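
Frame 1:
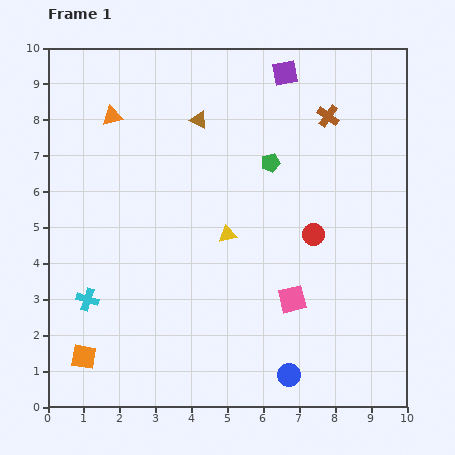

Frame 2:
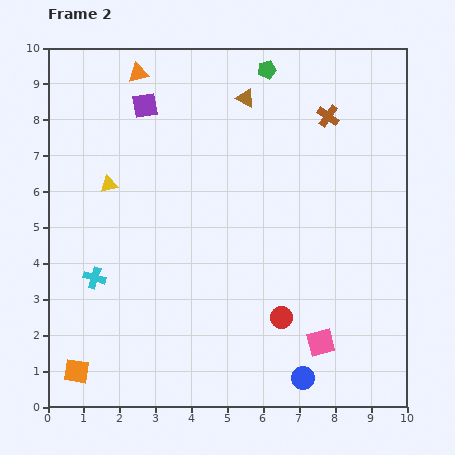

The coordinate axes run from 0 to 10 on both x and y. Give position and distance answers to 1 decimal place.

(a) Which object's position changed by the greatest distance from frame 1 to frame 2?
the purple square

(moved 4.0; next 3.6)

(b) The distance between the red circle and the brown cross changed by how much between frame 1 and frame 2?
+2.4

Distance in frame 1: 3.3. Distance in frame 2: 5.7.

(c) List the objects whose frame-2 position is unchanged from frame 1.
the brown cross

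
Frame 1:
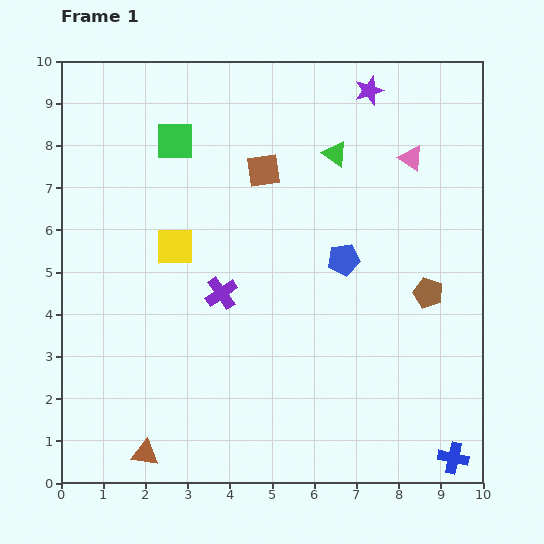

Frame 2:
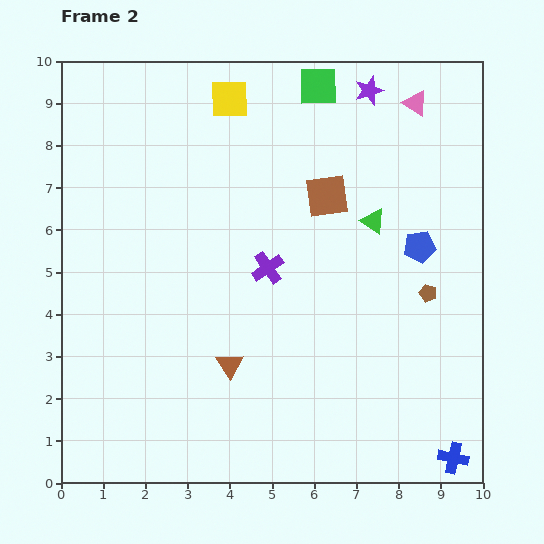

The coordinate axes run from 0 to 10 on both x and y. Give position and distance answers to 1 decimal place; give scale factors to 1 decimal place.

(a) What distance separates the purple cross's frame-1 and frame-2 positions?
1.3

The purple cross moved from (3.8, 4.5) to (4.9, 5.1), a distance of √(1.1² + 0.6²) ≈ 1.3.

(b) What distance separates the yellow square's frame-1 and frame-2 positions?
3.7

The yellow square moved from (2.7, 5.6) to (4.0, 9.1), a distance of √(1.3² + 3.5²) ≈ 3.7.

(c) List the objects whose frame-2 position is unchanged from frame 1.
the brown pentagon, the blue cross, the purple star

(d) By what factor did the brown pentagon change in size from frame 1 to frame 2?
0.6×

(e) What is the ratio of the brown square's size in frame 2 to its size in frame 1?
1.3×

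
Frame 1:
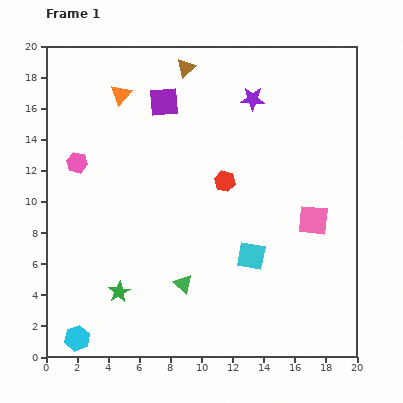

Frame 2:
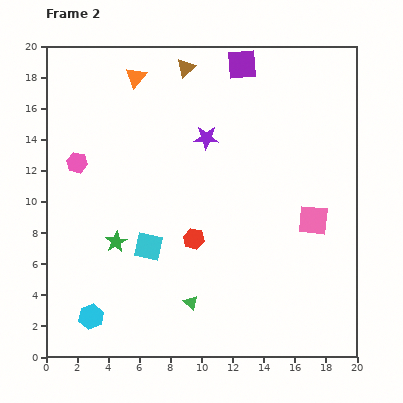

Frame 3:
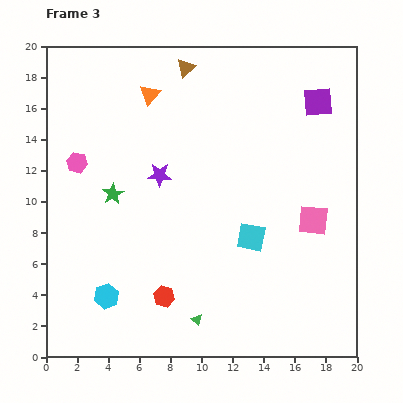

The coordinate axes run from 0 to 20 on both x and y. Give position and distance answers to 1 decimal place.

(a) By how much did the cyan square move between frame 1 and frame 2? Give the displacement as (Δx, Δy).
(-6.6, 0.6)

The cyan square was at (13.2, 6.5) in frame 1 and (6.6, 7.1) in frame 2.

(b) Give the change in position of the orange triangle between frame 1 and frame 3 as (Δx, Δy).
(1.9, 0.0)

The orange triangle was at (4.8, 16.9) in frame 1 and (6.7, 16.9) in frame 3.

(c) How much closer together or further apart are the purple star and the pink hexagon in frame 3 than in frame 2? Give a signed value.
-3.1

Distance in frame 2: 8.5. Distance in frame 3: 5.4.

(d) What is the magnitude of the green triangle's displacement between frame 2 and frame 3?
1.2

The green triangle moved from (9.3, 3.5) to (9.7, 2.4), a distance of √(0.4² + 1.1²) ≈ 1.2.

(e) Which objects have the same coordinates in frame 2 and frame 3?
the pink hexagon, the pink square, the brown triangle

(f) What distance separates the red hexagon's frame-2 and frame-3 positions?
4.2

The red hexagon moved from (9.5, 7.6) to (7.6, 3.9), a distance of √(1.9² + 3.7²) ≈ 4.2.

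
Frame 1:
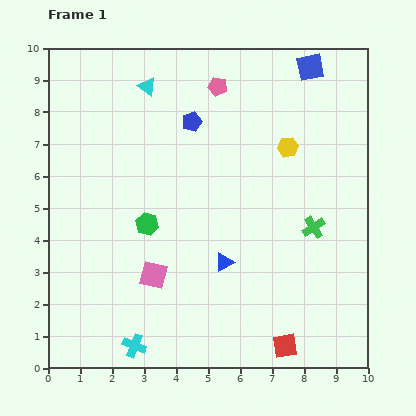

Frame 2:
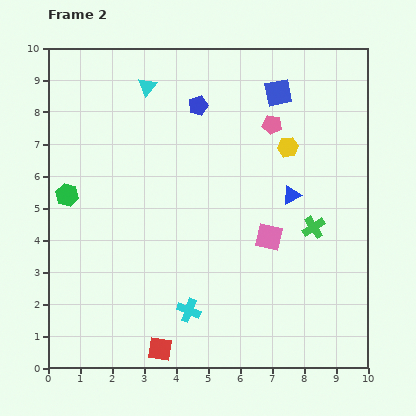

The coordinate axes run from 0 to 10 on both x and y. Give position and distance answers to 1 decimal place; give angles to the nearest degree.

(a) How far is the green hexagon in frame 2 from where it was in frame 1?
2.7

The green hexagon moved from (3.1, 4.5) to (0.6, 5.4), a distance of √(2.5² + 0.9²) ≈ 2.7.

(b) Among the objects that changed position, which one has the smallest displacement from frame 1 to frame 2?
the blue pentagon

(moved 0.5)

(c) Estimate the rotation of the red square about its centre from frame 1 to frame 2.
17° clockwise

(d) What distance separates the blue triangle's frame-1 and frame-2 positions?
3.0

The blue triangle moved from (5.5, 3.3) to (7.6, 5.4), a distance of √(2.1² + 2.1²) ≈ 3.0.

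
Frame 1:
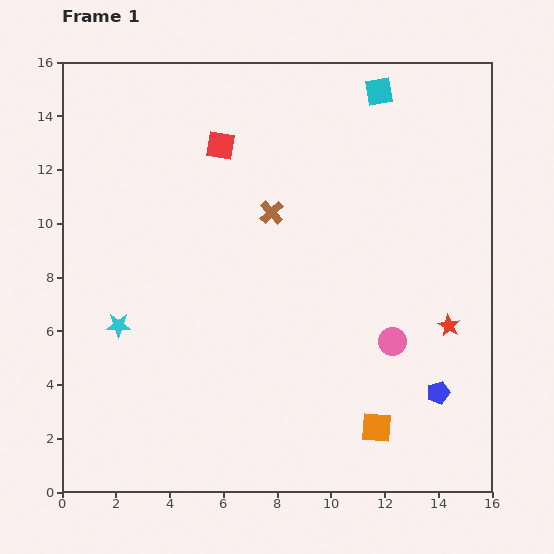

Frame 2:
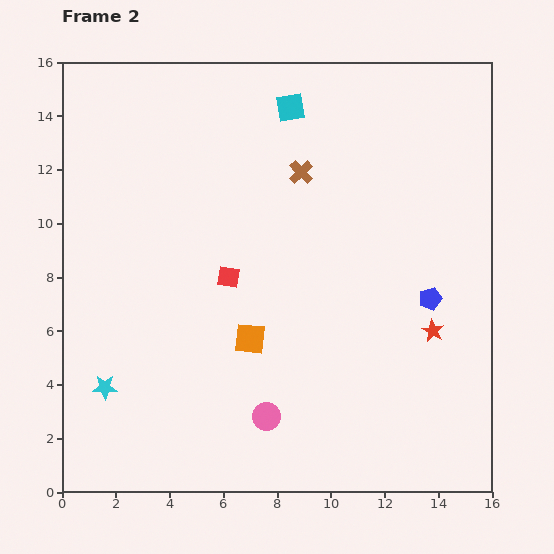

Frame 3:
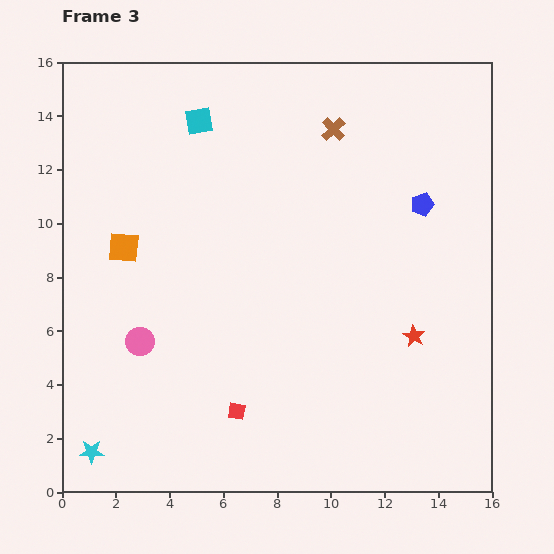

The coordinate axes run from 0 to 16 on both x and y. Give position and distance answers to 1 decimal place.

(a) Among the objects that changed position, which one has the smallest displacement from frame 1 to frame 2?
the red star

(moved 0.6)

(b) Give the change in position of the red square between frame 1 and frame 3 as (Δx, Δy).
(0.6, -9.9)

The red square was at (5.9, 12.9) in frame 1 and (6.5, 3.0) in frame 3.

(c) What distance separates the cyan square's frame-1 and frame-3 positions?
6.8

The cyan square moved from (11.8, 14.9) to (5.1, 13.8), a distance of √(6.7² + 1.1²) ≈ 6.8.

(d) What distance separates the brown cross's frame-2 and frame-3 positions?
2.0

The brown cross moved from (8.9, 11.9) to (10.1, 13.5), a distance of √(1.2² + 1.6²) ≈ 2.0.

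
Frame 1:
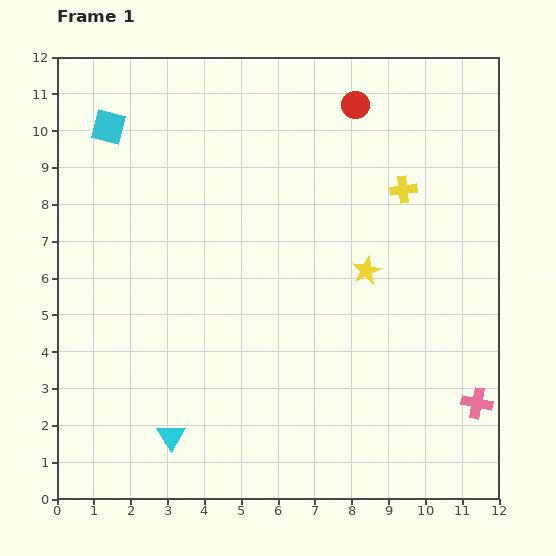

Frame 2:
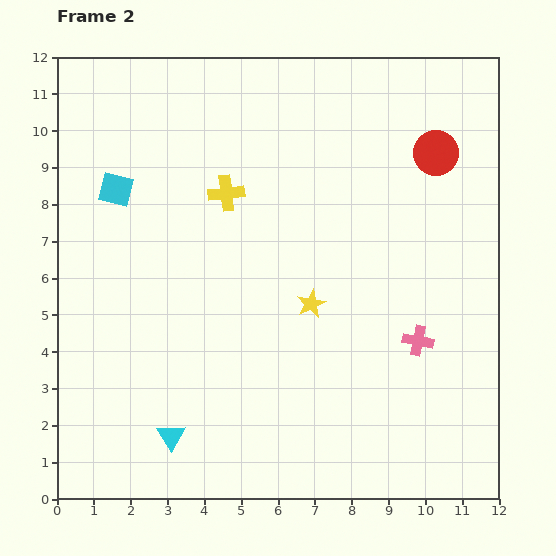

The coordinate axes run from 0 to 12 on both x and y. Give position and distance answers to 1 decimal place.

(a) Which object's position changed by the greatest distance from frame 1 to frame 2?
the yellow cross

(moved 4.8; next 2.6)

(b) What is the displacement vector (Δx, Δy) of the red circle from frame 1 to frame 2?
(2.2, -1.3)

The red circle was at (8.1, 10.7) in frame 1 and (10.3, 9.4) in frame 2.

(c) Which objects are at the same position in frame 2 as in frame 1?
the cyan triangle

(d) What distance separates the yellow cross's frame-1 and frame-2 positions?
4.8

The yellow cross moved from (9.4, 8.4) to (4.6, 8.3), a distance of √(4.8² + 0.1²) ≈ 4.8.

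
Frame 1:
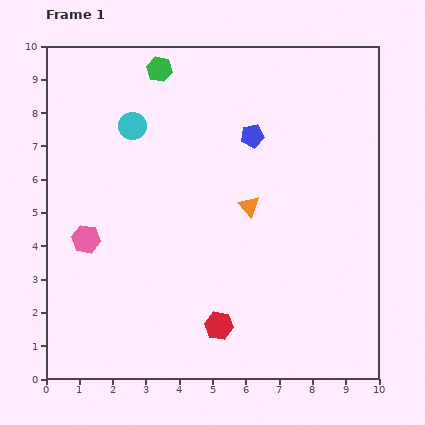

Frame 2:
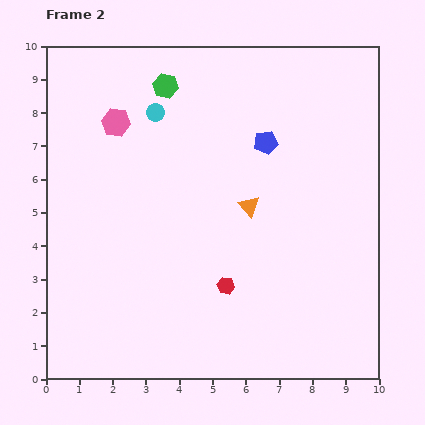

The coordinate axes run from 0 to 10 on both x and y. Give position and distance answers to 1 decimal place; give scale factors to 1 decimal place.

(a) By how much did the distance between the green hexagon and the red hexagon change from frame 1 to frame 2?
-1.6

Distance in frame 1: 7.9. Distance in frame 2: 6.3.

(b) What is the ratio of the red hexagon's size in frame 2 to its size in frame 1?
0.6×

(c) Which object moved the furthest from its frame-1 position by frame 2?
the pink hexagon

(moved 3.6; next 1.2)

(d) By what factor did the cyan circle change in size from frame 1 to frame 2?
0.7×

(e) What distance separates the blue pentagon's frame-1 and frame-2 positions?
0.4

The blue pentagon moved from (6.2, 7.3) to (6.6, 7.1), a distance of √(0.4² + 0.2²) ≈ 0.4.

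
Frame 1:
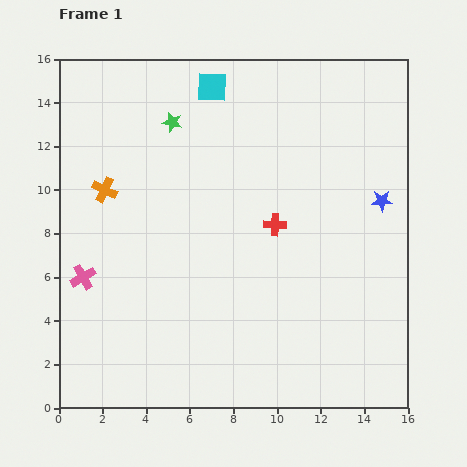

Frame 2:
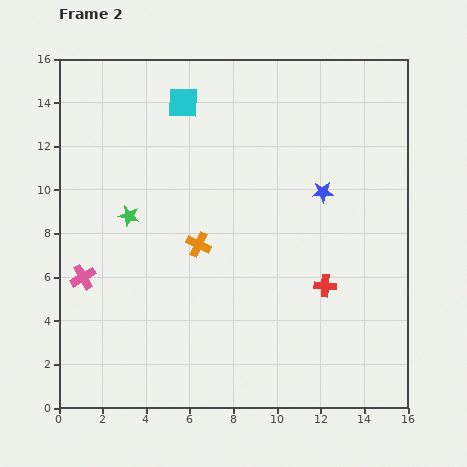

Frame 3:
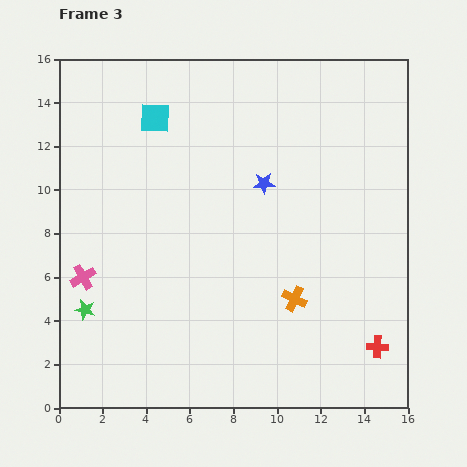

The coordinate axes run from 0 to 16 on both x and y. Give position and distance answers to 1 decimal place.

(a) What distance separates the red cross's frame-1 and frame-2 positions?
3.6

The red cross moved from (9.9, 8.4) to (12.2, 5.6), a distance of √(2.3² + 2.8²) ≈ 3.6.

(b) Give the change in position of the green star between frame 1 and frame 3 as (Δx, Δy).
(-4.0, -8.6)

The green star was at (5.2, 13.1) in frame 1 and (1.2, 4.5) in frame 3.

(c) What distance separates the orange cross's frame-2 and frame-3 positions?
5.1

The orange cross moved from (6.4, 7.5) to (10.8, 5.0), a distance of √(4.4² + 2.5²) ≈ 5.1.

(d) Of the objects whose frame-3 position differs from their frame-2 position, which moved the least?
the cyan square

(moved 1.5)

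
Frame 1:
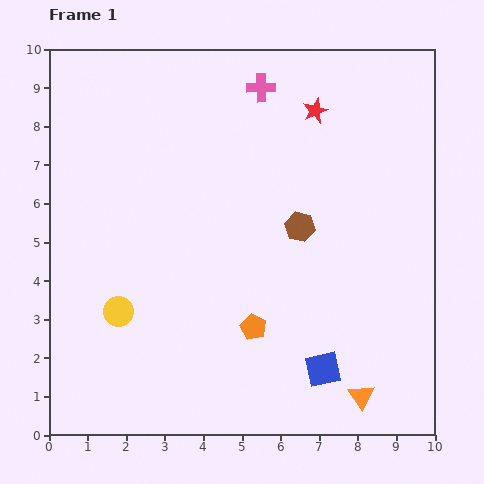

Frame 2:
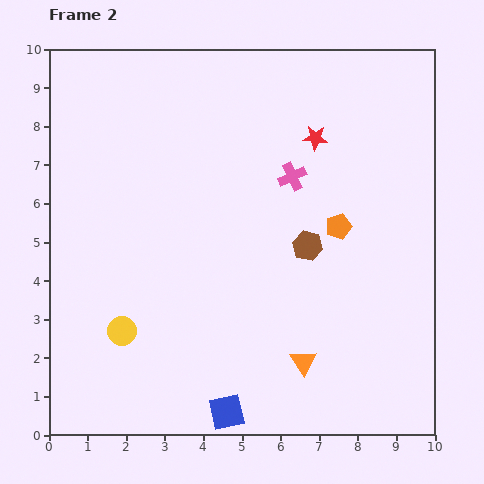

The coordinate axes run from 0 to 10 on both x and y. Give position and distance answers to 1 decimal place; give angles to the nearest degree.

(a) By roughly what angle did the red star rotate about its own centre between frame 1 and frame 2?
26° clockwise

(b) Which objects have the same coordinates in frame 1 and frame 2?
none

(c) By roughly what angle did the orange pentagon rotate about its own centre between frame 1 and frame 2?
28° clockwise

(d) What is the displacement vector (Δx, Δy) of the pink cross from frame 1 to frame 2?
(0.8, -2.3)

The pink cross was at (5.5, 9.0) in frame 1 and (6.3, 6.7) in frame 2.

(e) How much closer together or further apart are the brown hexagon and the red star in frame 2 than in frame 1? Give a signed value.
-0.2

Distance in frame 1: 3.0. Distance in frame 2: 2.8.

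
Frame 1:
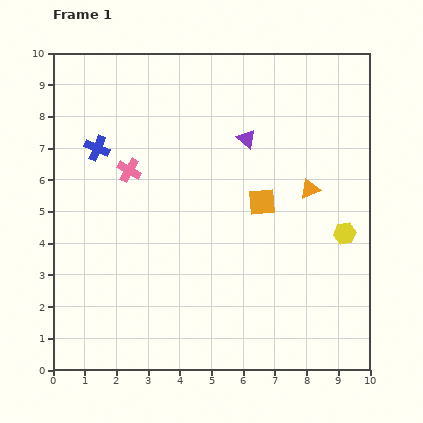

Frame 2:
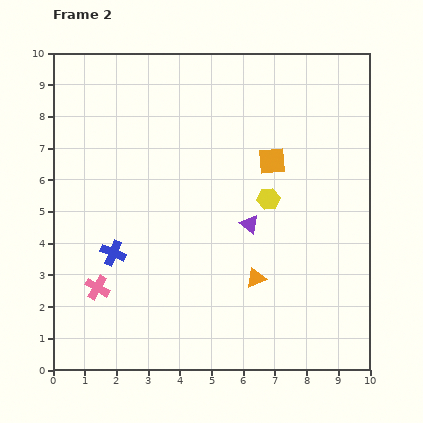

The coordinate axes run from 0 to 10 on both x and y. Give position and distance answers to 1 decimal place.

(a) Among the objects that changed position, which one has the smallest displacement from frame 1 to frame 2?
the orange square

(moved 1.3)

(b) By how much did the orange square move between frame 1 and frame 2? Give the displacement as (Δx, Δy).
(0.3, 1.3)

The orange square was at (6.6, 5.3) in frame 1 and (6.9, 6.6) in frame 2.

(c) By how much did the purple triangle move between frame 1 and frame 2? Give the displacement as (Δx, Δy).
(0.1, -2.7)

The purple triangle was at (6.1, 7.3) in frame 1 and (6.2, 4.6) in frame 2.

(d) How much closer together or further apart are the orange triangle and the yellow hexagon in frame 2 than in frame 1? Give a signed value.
+0.7

Distance in frame 1: 1.8. Distance in frame 2: 2.5.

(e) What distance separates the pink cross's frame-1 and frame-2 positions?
3.8

The pink cross moved from (2.4, 6.3) to (1.4, 2.6), a distance of √(1.0² + 3.7²) ≈ 3.8.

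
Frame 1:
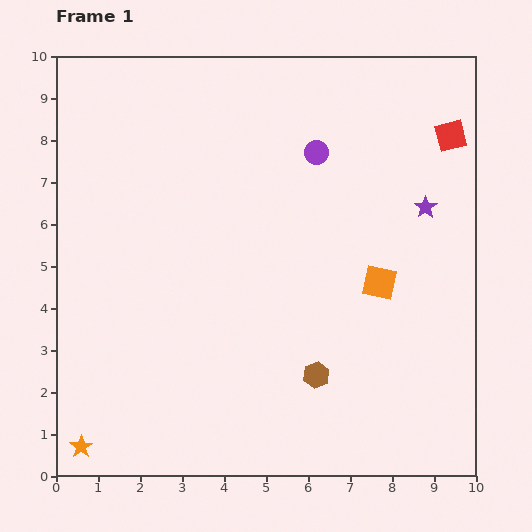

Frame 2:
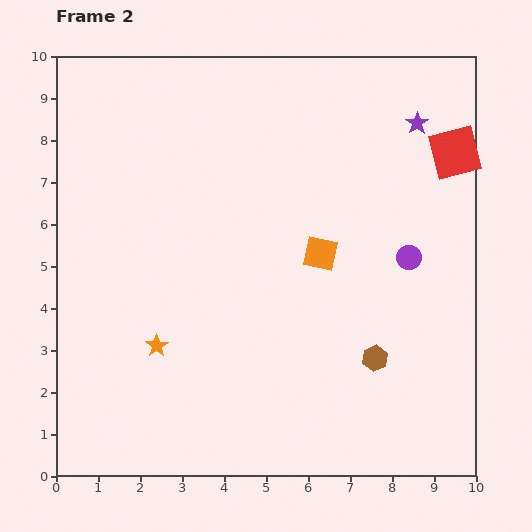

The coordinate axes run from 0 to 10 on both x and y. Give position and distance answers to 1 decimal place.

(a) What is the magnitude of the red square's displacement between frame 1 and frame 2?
0.4

The red square moved from (9.4, 8.1) to (9.5, 7.7), a distance of √(0.1² + 0.4²) ≈ 0.4.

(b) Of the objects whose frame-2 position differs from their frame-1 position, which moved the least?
the red square

(moved 0.4)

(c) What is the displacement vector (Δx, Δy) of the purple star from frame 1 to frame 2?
(-0.2, 2.0)

The purple star was at (8.8, 6.4) in frame 1 and (8.6, 8.4) in frame 2.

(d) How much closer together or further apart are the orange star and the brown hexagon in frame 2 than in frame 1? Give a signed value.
-0.7

Distance in frame 1: 5.9. Distance in frame 2: 5.2.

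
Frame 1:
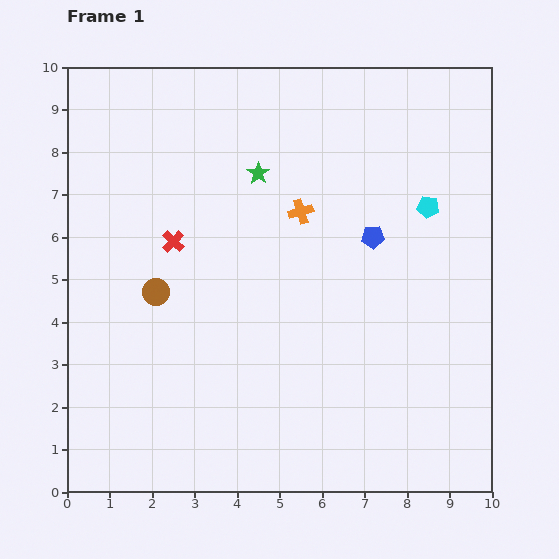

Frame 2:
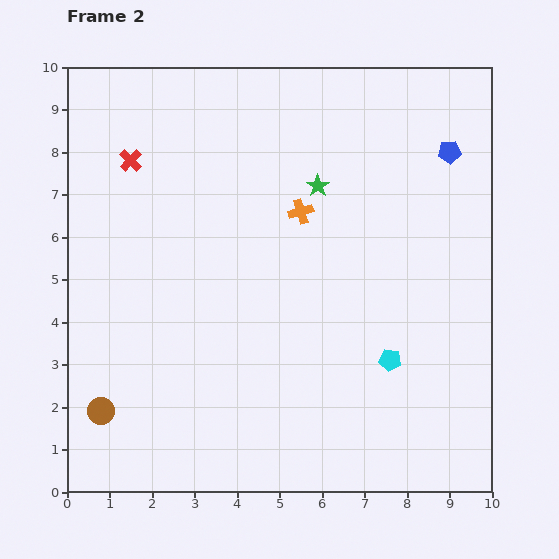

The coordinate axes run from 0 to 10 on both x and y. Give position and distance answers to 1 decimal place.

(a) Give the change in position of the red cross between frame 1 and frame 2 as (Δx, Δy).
(-1.0, 1.9)

The red cross was at (2.5, 5.9) in frame 1 and (1.5, 7.8) in frame 2.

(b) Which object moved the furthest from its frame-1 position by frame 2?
the cyan pentagon

(moved 3.7; next 3.1)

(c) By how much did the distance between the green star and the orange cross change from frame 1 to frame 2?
-0.6

Distance in frame 1: 1.3. Distance in frame 2: 0.7.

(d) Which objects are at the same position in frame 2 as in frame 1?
the orange cross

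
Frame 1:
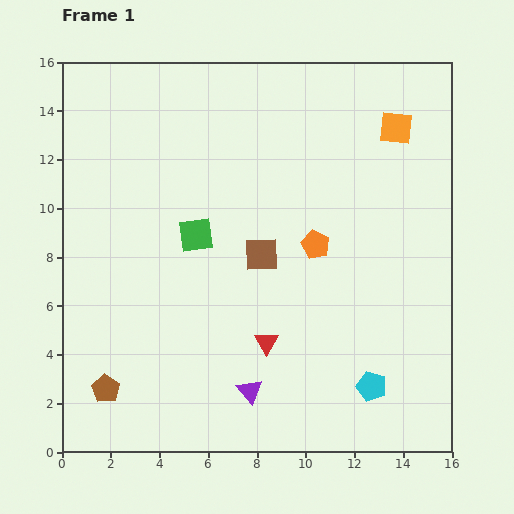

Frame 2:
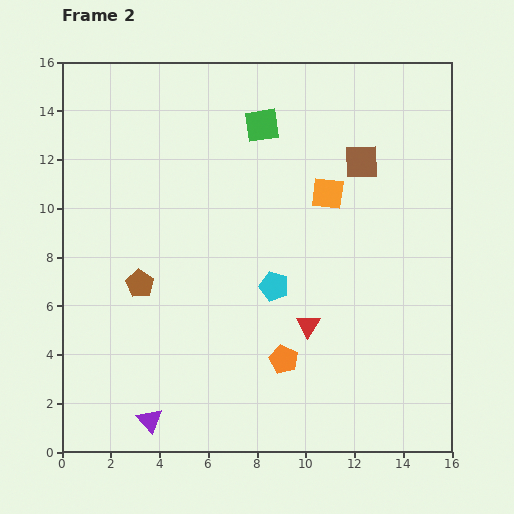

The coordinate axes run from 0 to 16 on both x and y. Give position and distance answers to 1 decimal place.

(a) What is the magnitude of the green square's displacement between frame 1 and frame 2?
5.2

The green square moved from (5.5, 8.9) to (8.2, 13.4), a distance of √(2.7² + 4.5²) ≈ 5.2.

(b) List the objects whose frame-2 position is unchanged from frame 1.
none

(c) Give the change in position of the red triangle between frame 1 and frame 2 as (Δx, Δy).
(1.7, 0.7)

The red triangle was at (8.4, 4.5) in frame 1 and (10.1, 5.2) in frame 2.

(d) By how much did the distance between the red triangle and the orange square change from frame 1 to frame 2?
-4.8

Distance in frame 1: 10.3. Distance in frame 2: 5.5.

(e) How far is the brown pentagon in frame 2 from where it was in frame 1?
4.5

The brown pentagon moved from (1.8, 2.6) to (3.2, 6.9), a distance of √(1.4² + 4.3²) ≈ 4.5.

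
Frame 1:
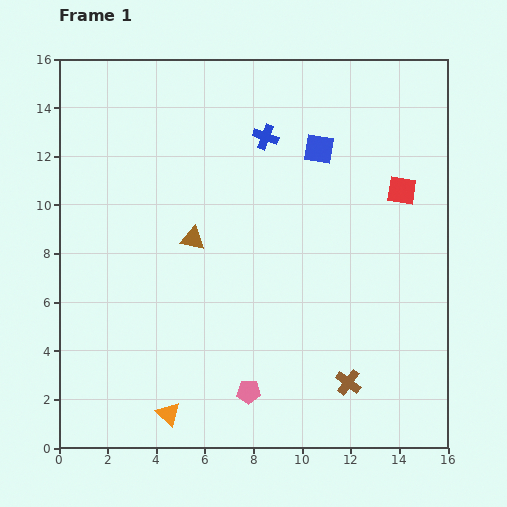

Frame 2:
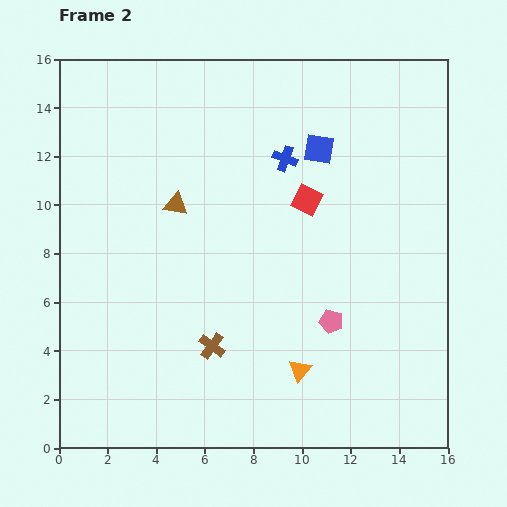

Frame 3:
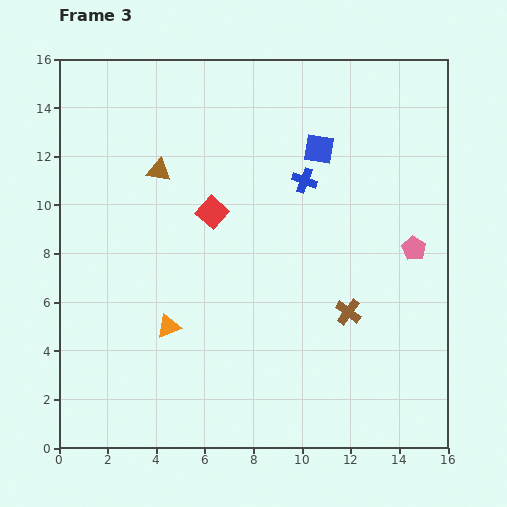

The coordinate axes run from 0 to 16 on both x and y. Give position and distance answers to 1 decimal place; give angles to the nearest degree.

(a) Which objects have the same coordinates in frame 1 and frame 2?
the blue square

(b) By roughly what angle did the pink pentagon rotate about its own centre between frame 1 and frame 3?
31° clockwise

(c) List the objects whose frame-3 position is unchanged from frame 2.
the blue square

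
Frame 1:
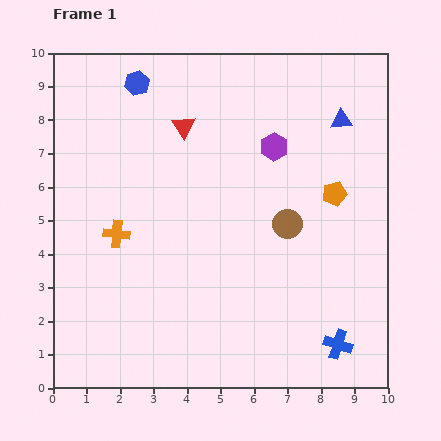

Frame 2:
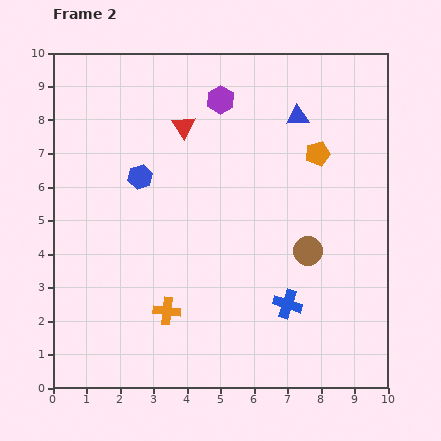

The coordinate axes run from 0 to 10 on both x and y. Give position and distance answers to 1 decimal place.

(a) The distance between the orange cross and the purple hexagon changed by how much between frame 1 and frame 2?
+1.1

Distance in frame 1: 5.4. Distance in frame 2: 6.5.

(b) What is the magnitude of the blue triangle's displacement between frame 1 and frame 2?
1.3

The blue triangle moved from (8.6, 8.0) to (7.3, 8.1), a distance of √(1.3² + 0.1²) ≈ 1.3.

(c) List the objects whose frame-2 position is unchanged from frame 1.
the red triangle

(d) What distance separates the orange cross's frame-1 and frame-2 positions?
2.7

The orange cross moved from (1.9, 4.6) to (3.4, 2.3), a distance of √(1.5² + 2.3²) ≈ 2.7.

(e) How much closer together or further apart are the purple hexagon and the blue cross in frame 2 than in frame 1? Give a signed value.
+0.2

Distance in frame 1: 6.2. Distance in frame 2: 6.4.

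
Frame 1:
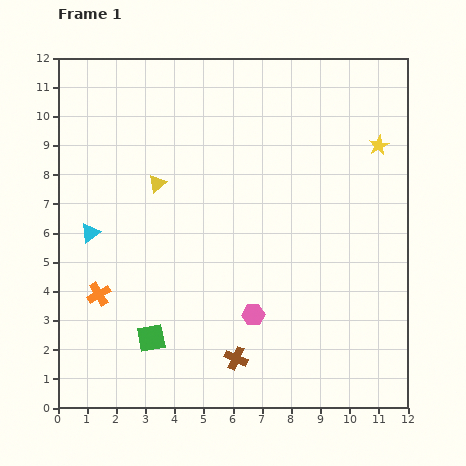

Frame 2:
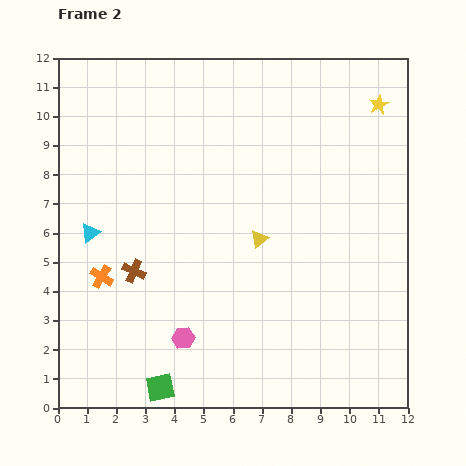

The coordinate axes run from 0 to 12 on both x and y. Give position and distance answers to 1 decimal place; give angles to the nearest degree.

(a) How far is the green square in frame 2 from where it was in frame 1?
1.7

The green square moved from (3.2, 2.4) to (3.5, 0.7), a distance of √(0.3² + 1.7²) ≈ 1.7.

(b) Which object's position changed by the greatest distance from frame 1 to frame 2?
the brown cross

(moved 4.6; next 4.0)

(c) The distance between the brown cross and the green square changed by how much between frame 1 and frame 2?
+1.1

Distance in frame 1: 3.0. Distance in frame 2: 4.1.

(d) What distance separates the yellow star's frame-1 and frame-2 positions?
1.4

The yellow star moved from (11.0, 9.0) to (11.0, 10.4), a distance of √(0.0² + 1.4²) ≈ 1.4.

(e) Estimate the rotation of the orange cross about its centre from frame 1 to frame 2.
28° counter-clockwise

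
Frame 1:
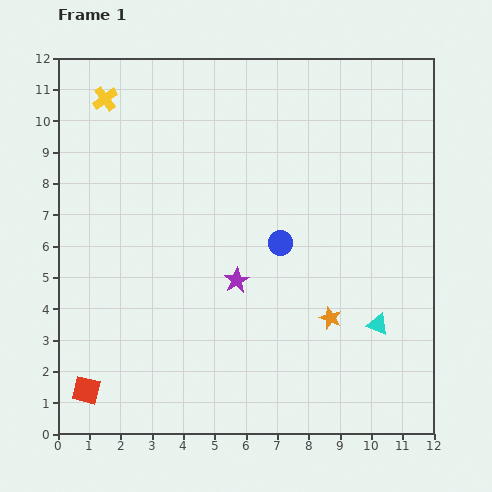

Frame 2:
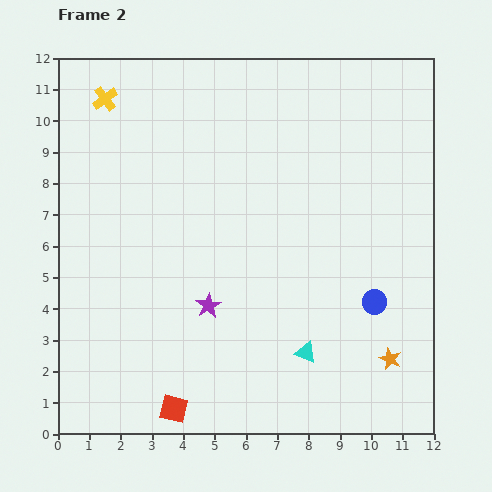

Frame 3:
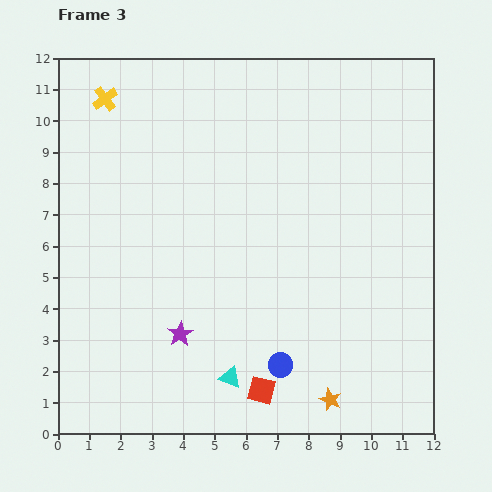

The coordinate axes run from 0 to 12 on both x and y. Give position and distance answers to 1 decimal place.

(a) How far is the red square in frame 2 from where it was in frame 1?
2.9

The red square moved from (0.9, 1.4) to (3.7, 0.8), a distance of √(2.8² + 0.6²) ≈ 2.9.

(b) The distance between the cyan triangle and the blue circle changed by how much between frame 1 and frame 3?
-2.4

Distance in frame 1: 4.0. Distance in frame 3: 1.6.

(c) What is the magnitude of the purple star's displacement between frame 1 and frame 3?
2.5

The purple star moved from (5.7, 4.9) to (3.9, 3.2), a distance of √(1.8² + 1.7²) ≈ 2.5.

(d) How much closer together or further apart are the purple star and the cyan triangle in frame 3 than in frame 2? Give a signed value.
-1.3

Distance in frame 2: 3.4. Distance in frame 3: 2.1.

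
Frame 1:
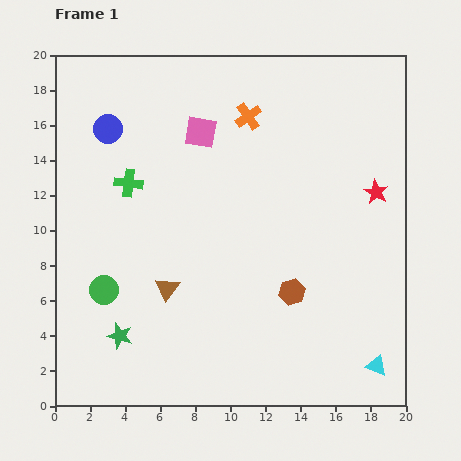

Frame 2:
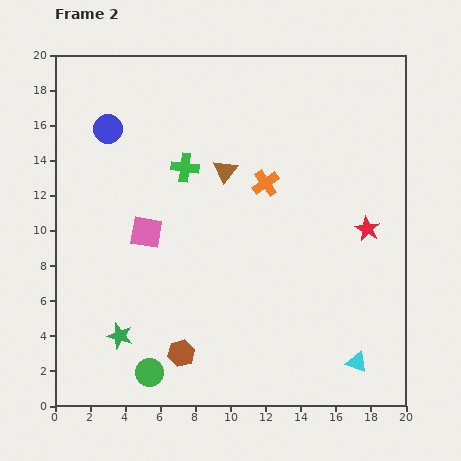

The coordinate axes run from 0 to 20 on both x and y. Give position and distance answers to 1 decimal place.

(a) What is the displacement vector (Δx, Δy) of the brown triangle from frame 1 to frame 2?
(3.3, 6.7)

The brown triangle was at (6.4, 6.7) in frame 1 and (9.7, 13.4) in frame 2.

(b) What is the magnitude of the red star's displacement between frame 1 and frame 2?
2.2

The red star moved from (18.3, 12.2) to (17.8, 10.1), a distance of √(0.5² + 2.1²) ≈ 2.2.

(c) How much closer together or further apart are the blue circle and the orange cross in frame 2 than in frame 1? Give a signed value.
+1.5

Distance in frame 1: 8.0. Distance in frame 2: 9.5.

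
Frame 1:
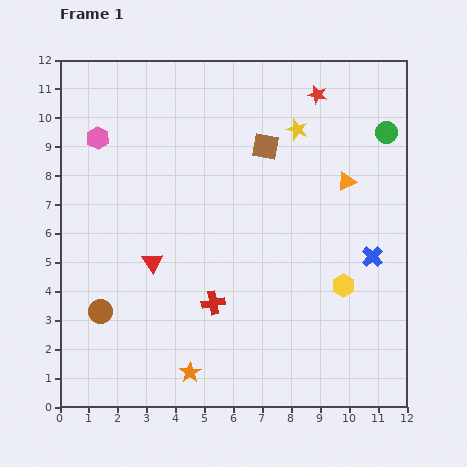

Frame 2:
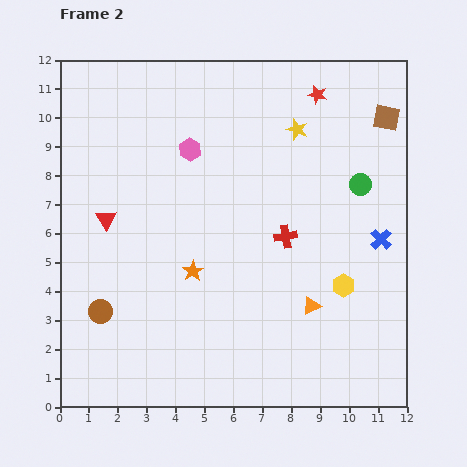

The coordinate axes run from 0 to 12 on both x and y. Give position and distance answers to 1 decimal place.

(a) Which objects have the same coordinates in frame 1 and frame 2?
the red star, the yellow hexagon, the brown circle, the yellow star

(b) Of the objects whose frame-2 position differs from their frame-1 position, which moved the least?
the blue cross

(moved 0.7)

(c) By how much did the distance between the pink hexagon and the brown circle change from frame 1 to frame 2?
+0.4

Distance in frame 1: 6.0. Distance in frame 2: 6.4.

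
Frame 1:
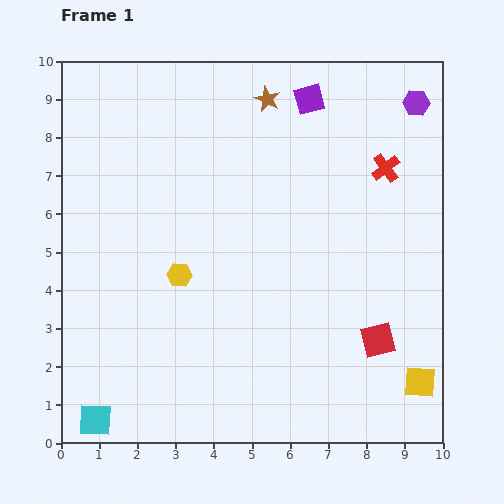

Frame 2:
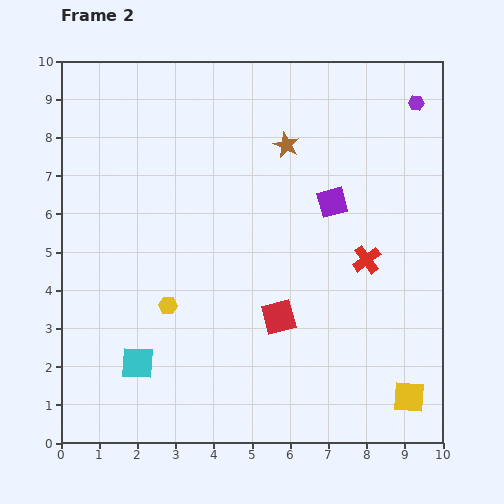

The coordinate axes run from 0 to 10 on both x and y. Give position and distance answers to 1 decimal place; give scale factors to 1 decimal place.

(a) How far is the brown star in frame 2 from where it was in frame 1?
1.3

The brown star moved from (5.4, 9.0) to (5.9, 7.8), a distance of √(0.5² + 1.2²) ≈ 1.3.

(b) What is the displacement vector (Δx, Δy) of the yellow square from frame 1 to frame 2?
(-0.3, -0.4)

The yellow square was at (9.4, 1.6) in frame 1 and (9.1, 1.2) in frame 2.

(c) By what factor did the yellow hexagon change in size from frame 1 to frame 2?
0.7×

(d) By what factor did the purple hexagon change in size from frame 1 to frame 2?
0.6×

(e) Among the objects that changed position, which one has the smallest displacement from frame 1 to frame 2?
the yellow square

(moved 0.5)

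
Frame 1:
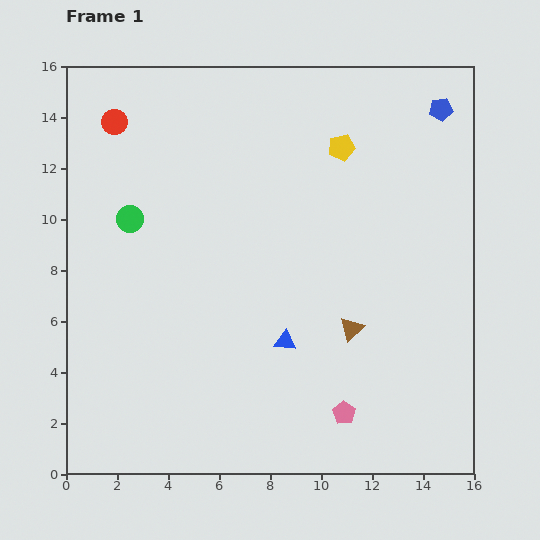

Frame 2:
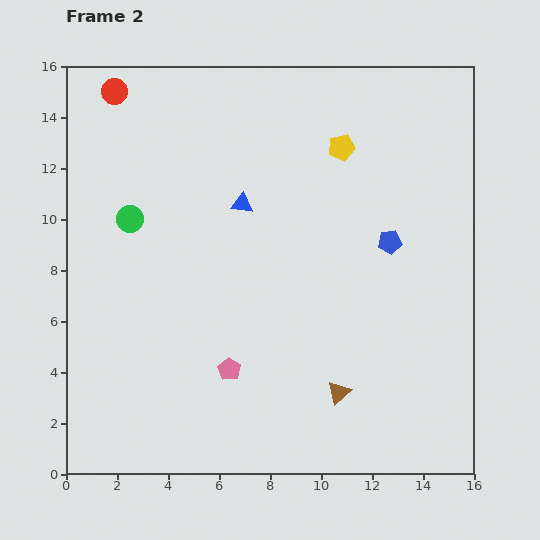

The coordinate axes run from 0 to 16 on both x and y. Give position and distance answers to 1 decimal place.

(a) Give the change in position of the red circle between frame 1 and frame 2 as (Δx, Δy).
(0.0, 1.2)

The red circle was at (1.9, 13.8) in frame 1 and (1.9, 15.0) in frame 2.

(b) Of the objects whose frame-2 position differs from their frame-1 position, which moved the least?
the red circle

(moved 1.2)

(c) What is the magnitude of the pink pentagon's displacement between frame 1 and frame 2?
4.8

The pink pentagon moved from (10.9, 2.4) to (6.4, 4.1), a distance of √(4.5² + 1.7²) ≈ 4.8.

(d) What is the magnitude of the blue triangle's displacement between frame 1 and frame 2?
5.7

The blue triangle moved from (8.6, 5.2) to (6.9, 10.6), a distance of √(1.7² + 5.4²) ≈ 5.7.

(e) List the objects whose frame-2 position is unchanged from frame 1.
the yellow pentagon, the green circle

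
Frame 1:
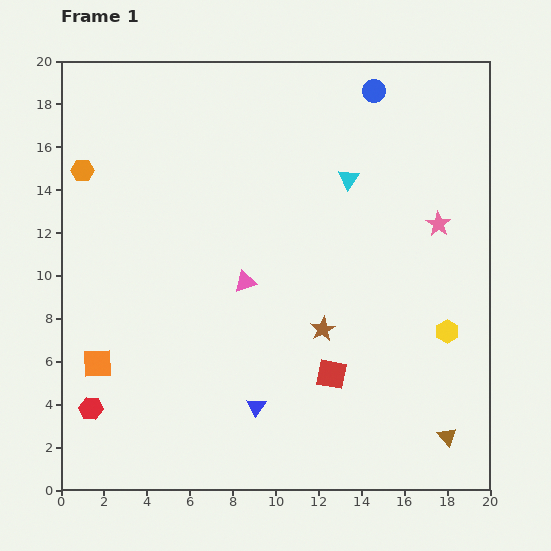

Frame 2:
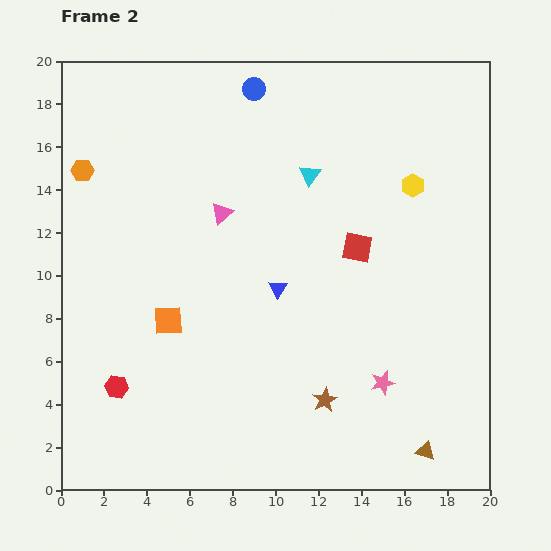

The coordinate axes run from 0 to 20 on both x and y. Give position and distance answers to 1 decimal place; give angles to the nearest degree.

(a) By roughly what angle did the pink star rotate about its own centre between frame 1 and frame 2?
27° clockwise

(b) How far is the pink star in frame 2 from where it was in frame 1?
7.8

The pink star moved from (17.6, 12.4) to (15.0, 5.0), a distance of √(2.6² + 7.4²) ≈ 7.8.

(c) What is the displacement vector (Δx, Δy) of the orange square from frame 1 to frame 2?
(3.3, 2.0)

The orange square was at (1.7, 5.9) in frame 1 and (5.0, 7.9) in frame 2.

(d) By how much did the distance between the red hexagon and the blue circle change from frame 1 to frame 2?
-4.5

Distance in frame 1: 19.8. Distance in frame 2: 15.3.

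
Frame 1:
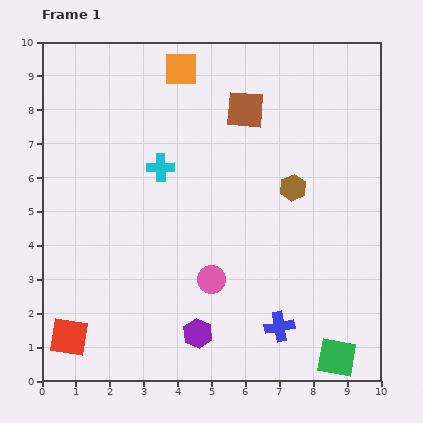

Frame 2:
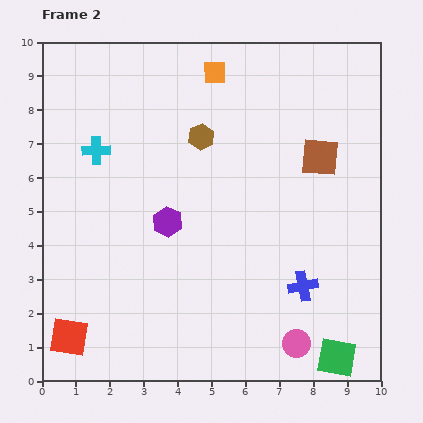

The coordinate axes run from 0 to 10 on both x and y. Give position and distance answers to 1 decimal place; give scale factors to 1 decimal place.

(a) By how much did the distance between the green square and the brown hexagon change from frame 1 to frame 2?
+2.4

Distance in frame 1: 5.2. Distance in frame 2: 7.6.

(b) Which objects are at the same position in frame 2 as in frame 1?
the red square, the green square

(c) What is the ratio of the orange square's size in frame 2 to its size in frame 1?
0.7×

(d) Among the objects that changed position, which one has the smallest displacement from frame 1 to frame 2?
the orange square

(moved 1.0)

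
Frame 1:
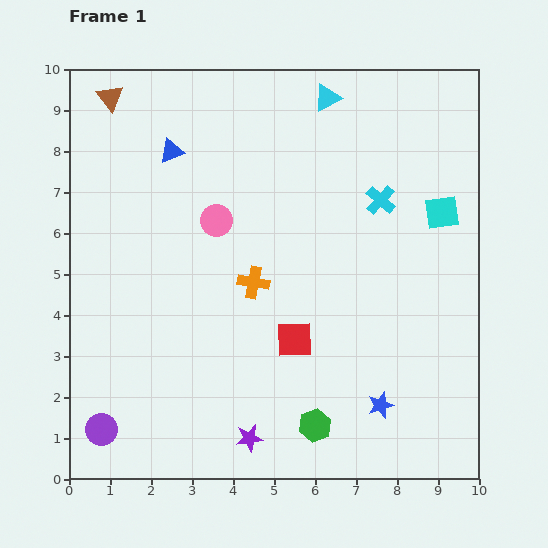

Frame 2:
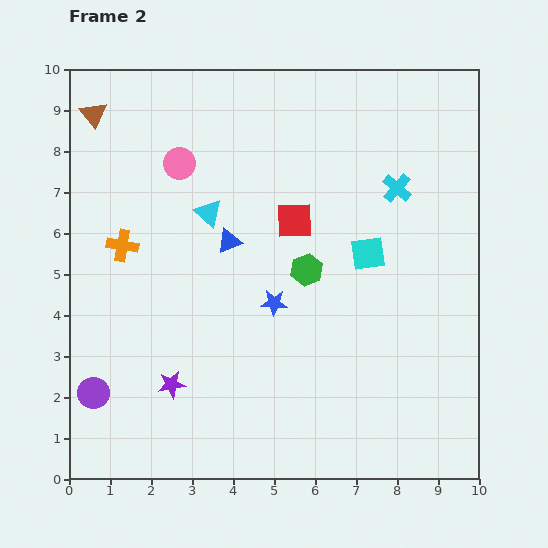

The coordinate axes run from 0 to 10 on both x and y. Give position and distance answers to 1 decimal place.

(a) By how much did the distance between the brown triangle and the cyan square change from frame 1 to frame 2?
-1.1

Distance in frame 1: 8.6. Distance in frame 2: 7.5.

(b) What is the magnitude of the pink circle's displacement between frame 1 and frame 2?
1.7

The pink circle moved from (3.6, 6.3) to (2.7, 7.7), a distance of √(0.9² + 1.4²) ≈ 1.7.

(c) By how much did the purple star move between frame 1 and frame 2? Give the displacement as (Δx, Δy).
(-1.9, 1.3)

The purple star was at (4.4, 1.0) in frame 1 and (2.5, 2.3) in frame 2.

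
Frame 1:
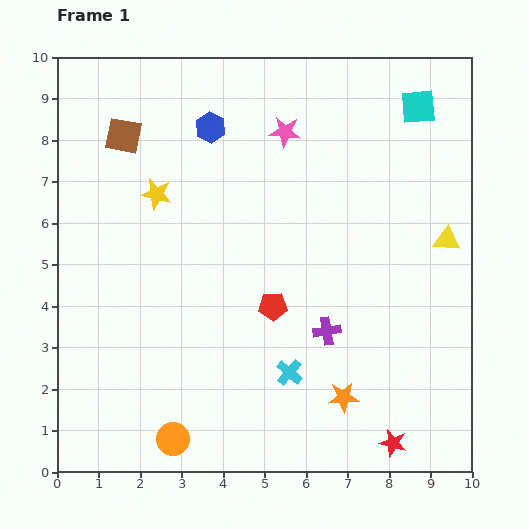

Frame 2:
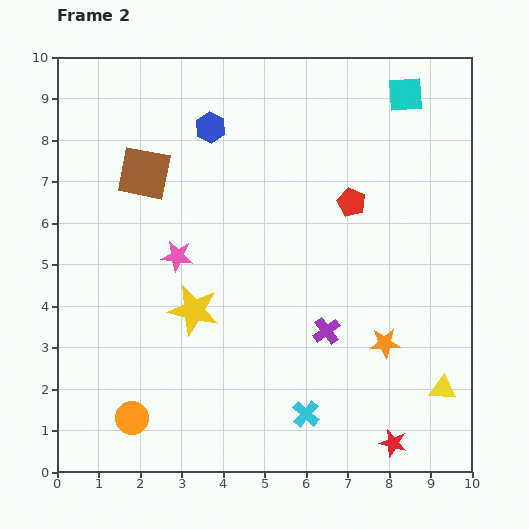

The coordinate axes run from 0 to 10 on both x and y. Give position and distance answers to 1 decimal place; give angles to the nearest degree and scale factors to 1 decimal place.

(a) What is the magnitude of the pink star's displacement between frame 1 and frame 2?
4.0

The pink star moved from (5.5, 8.2) to (2.9, 5.2), a distance of √(2.6² + 3.0²) ≈ 4.0.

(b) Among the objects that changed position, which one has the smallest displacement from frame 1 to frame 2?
the cyan square

(moved 0.4)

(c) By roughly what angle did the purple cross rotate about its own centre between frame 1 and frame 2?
28° counter-clockwise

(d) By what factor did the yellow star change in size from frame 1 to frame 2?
1.6×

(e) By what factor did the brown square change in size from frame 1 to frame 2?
1.5×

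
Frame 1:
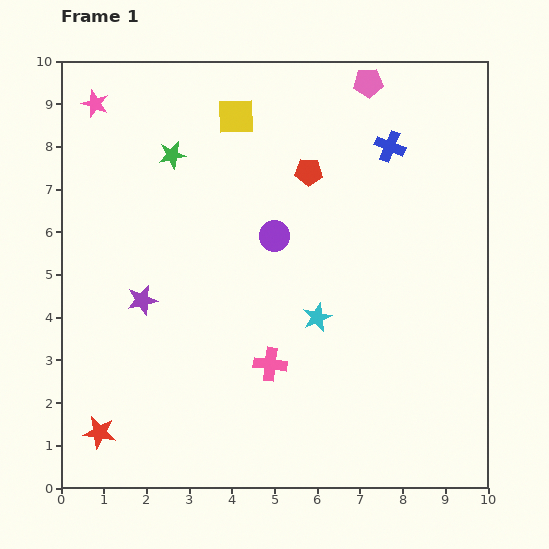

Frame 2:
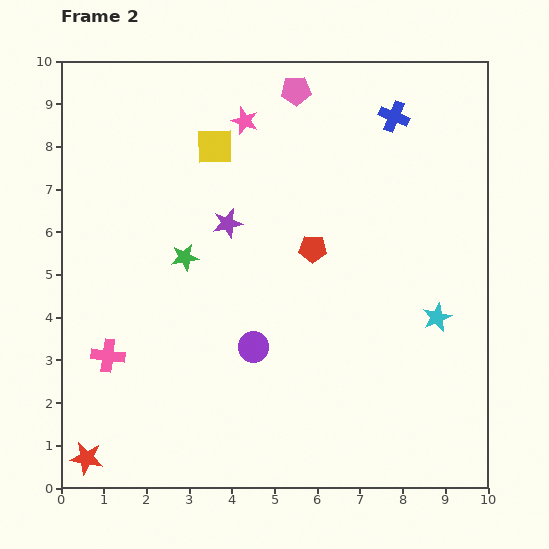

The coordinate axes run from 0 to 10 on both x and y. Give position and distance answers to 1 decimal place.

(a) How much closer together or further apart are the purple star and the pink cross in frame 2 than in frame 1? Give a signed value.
+0.8

Distance in frame 1: 3.4. Distance in frame 2: 4.2.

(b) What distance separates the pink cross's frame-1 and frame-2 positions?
3.8

The pink cross moved from (4.9, 2.9) to (1.1, 3.1), a distance of √(3.8² + 0.2²) ≈ 3.8.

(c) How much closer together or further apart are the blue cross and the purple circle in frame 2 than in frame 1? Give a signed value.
+2.9

Distance in frame 1: 3.4. Distance in frame 2: 6.3.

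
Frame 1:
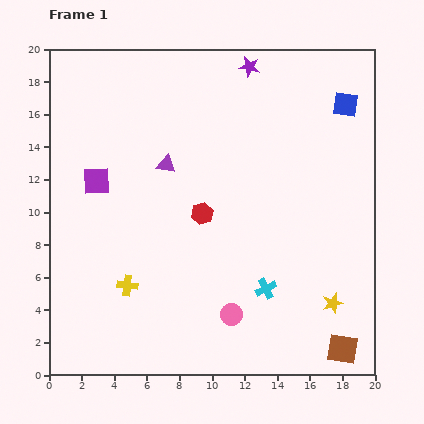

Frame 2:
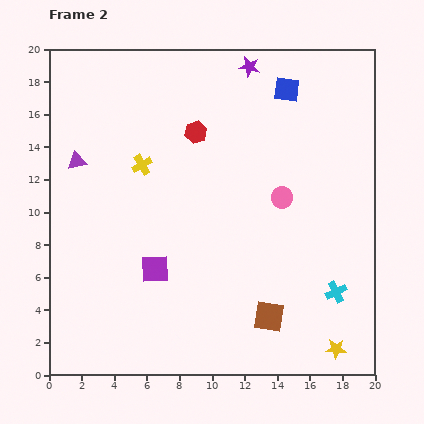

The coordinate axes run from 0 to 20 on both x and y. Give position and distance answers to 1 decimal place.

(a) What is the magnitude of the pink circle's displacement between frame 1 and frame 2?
7.8

The pink circle moved from (11.2, 3.7) to (14.3, 10.9), a distance of √(3.1² + 7.2²) ≈ 7.8.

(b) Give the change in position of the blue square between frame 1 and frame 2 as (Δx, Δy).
(-3.6, 0.9)

The blue square was at (18.2, 16.6) in frame 1 and (14.6, 17.5) in frame 2.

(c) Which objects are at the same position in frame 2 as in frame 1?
the purple star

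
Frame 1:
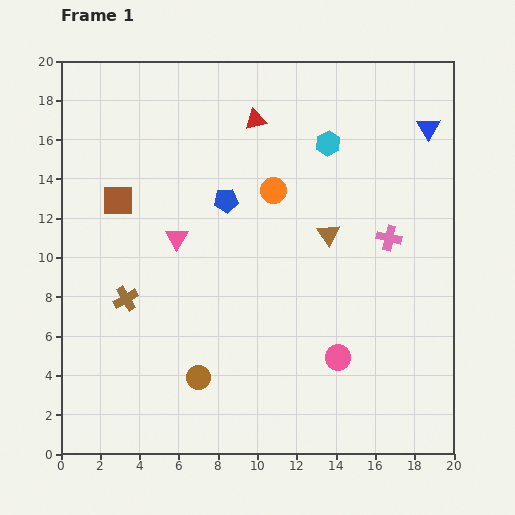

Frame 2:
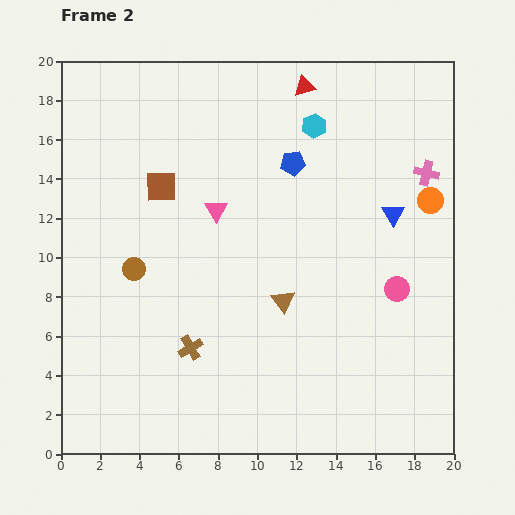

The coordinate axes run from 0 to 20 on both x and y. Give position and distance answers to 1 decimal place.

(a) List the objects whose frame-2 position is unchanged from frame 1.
none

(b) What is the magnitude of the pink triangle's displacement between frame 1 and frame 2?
2.4

The pink triangle moved from (5.9, 11.0) to (7.9, 12.4), a distance of √(2.0² + 1.4²) ≈ 2.4.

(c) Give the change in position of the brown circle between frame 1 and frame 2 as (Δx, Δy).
(-3.3, 5.5)

The brown circle was at (7.0, 3.9) in frame 1 and (3.7, 9.4) in frame 2.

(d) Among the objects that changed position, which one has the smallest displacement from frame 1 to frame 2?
the cyan hexagon

(moved 1.1)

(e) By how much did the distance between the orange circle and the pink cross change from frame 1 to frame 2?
-5.0

Distance in frame 1: 6.4. Distance in frame 2: 1.4.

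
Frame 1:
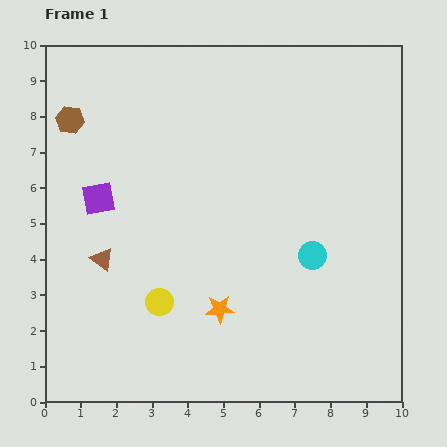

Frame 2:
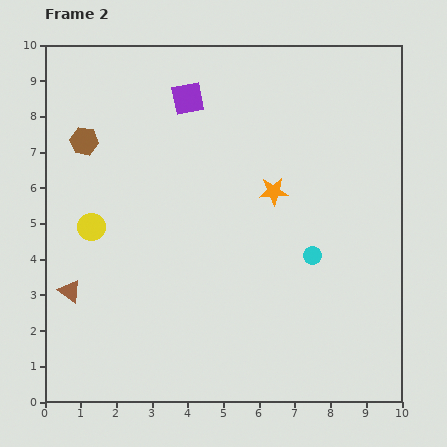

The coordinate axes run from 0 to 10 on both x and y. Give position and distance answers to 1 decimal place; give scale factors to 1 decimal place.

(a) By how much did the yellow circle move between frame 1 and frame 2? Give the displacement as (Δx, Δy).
(-1.9, 2.1)

The yellow circle was at (3.2, 2.8) in frame 1 and (1.3, 4.9) in frame 2.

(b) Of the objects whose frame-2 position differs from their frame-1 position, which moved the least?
the brown hexagon

(moved 0.7)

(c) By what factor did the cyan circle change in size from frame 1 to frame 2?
0.6×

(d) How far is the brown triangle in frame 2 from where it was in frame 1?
1.3

The brown triangle moved from (1.6, 4.0) to (0.7, 3.1), a distance of √(0.9² + 0.9²) ≈ 1.3.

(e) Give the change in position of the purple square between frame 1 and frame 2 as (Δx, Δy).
(2.5, 2.8)

The purple square was at (1.5, 5.7) in frame 1 and (4.0, 8.5) in frame 2.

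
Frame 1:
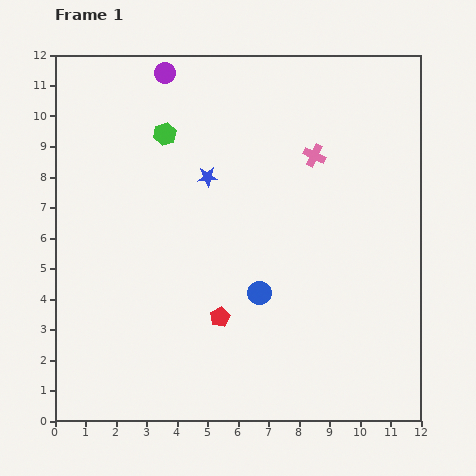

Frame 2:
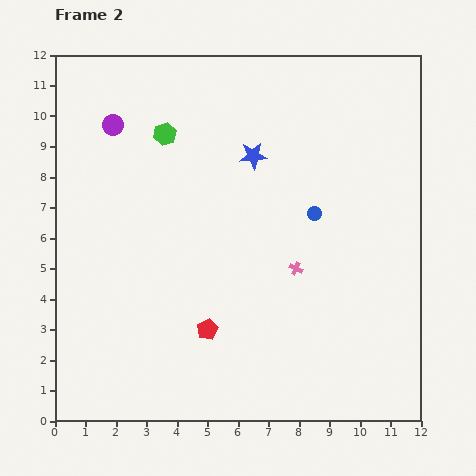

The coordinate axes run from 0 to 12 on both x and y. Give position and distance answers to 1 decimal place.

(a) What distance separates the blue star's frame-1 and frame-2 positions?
1.7

The blue star moved from (5.0, 8.0) to (6.5, 8.7), a distance of √(1.5² + 0.7²) ≈ 1.7.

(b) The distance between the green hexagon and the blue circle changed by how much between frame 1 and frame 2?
-0.6

Distance in frame 1: 6.1. Distance in frame 2: 5.5.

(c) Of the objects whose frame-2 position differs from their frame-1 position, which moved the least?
the red pentagon

(moved 0.6)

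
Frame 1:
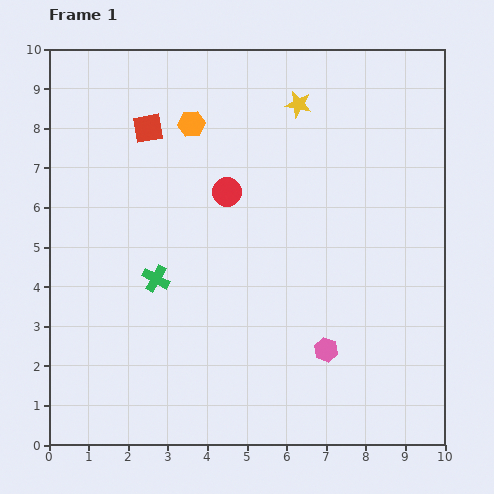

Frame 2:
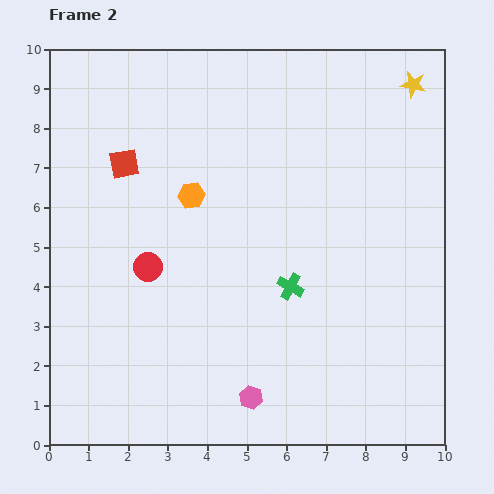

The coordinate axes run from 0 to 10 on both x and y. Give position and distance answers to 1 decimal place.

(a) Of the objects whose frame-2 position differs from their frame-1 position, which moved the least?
the red square

(moved 1.1)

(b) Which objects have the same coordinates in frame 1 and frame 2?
none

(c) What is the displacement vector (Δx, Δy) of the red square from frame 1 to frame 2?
(-0.6, -0.9)

The red square was at (2.5, 8.0) in frame 1 and (1.9, 7.1) in frame 2.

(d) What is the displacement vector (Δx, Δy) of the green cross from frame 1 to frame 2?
(3.4, -0.2)

The green cross was at (2.7, 4.2) in frame 1 and (6.1, 4.0) in frame 2.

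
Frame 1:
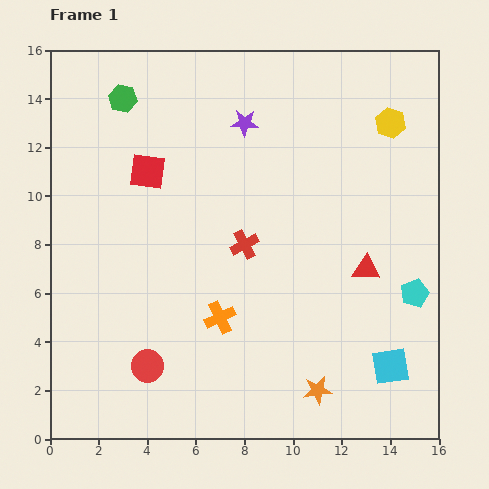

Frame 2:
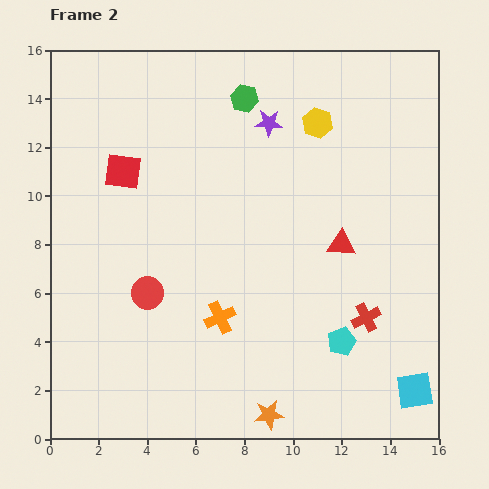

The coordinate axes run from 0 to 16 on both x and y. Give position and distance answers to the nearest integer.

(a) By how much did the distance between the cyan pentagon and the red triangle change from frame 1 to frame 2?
+2

Distance in frame 1: 2. Distance in frame 2: 4.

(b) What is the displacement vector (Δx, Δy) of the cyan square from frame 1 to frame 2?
(1, -1)

The cyan square was at (14, 3) in frame 1 and (15, 2) in frame 2.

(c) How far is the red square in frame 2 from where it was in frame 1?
1

The red square moved from (4, 11) to (3, 11), a distance of √(1² + 0²) ≈ 1.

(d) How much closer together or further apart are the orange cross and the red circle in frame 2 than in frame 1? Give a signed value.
-1

Distance in frame 1: 4. Distance in frame 2: 3.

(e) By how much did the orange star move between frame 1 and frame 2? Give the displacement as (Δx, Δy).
(-2, -1)

The orange star was at (11, 2) in frame 1 and (9, 1) in frame 2.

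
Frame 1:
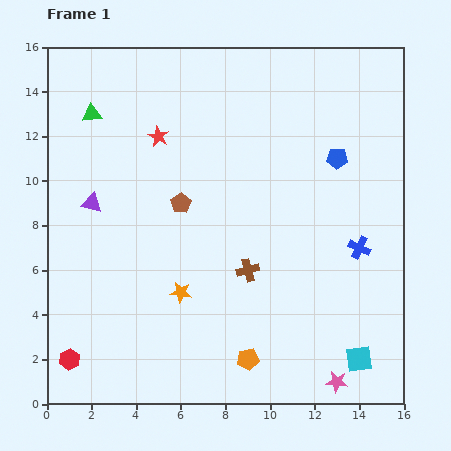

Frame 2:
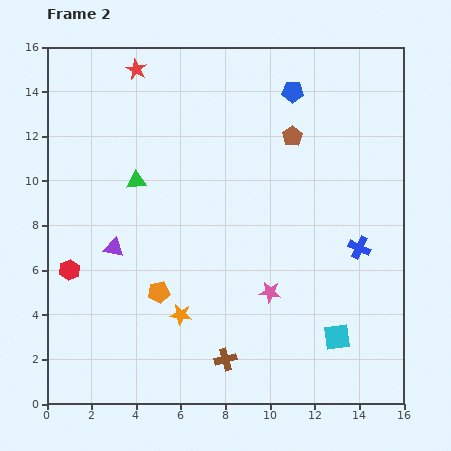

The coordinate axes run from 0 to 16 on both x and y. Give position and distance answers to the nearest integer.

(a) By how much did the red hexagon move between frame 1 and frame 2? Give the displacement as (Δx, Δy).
(0, 4)

The red hexagon was at (1, 2) in frame 1 and (1, 6) in frame 2.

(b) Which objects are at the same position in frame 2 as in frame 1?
the blue cross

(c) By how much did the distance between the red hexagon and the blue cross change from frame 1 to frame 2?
-1

Distance in frame 1: 14. Distance in frame 2: 13.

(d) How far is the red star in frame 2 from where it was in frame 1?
3

The red star moved from (5, 12) to (4, 15), a distance of √(1² + 3²) ≈ 3.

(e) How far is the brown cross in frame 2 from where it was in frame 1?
4

The brown cross moved from (9, 6) to (8, 2), a distance of √(1² + 4²) ≈ 4.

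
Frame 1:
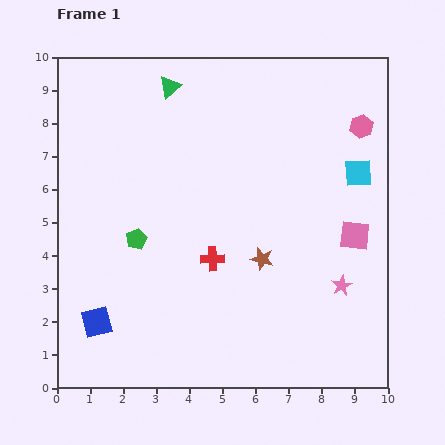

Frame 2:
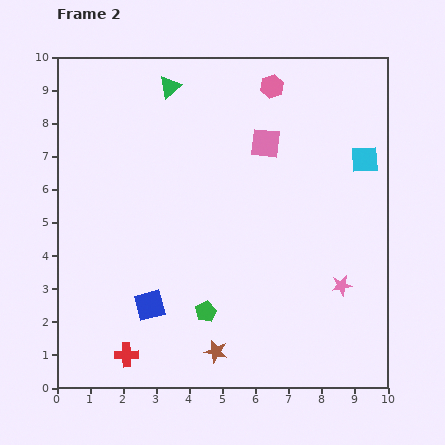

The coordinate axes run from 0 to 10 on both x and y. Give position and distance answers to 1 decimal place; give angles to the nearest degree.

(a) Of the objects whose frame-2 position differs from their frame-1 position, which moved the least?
the cyan square

(moved 0.4)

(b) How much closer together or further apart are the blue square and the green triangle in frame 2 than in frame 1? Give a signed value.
-0.8

Distance in frame 1: 7.4. Distance in frame 2: 6.6.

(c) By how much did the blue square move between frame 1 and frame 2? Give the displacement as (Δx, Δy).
(1.6, 0.5)

The blue square was at (1.2, 2.0) in frame 1 and (2.8, 2.5) in frame 2.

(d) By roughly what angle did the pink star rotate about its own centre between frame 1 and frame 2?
17° clockwise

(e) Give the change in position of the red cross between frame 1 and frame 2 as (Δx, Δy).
(-2.6, -2.9)

The red cross was at (4.7, 3.9) in frame 1 and (2.1, 1.0) in frame 2.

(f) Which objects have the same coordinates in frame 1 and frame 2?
the pink star, the green triangle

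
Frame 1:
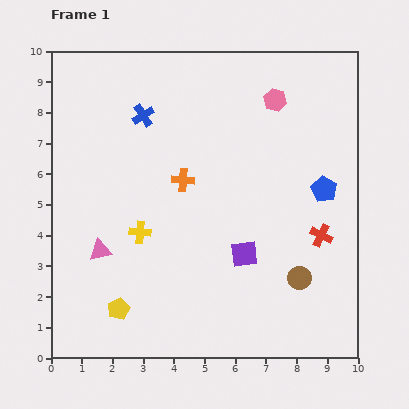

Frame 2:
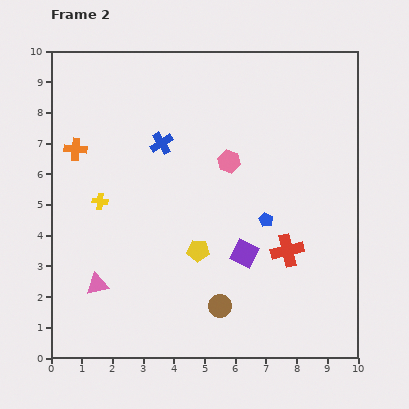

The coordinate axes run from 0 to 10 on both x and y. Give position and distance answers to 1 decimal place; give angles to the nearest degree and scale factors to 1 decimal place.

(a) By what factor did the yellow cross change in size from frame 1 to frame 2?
0.7×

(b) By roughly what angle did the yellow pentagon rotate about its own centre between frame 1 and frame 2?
28° clockwise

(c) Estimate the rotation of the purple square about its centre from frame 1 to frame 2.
32° clockwise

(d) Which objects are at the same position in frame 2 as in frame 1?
the purple square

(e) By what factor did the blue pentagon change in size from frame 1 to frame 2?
0.6×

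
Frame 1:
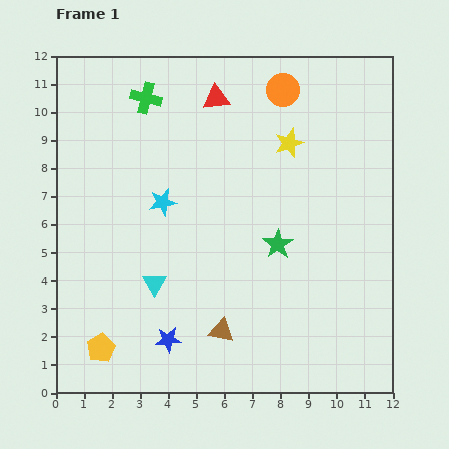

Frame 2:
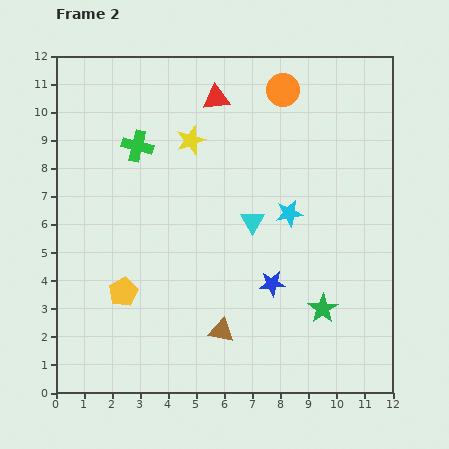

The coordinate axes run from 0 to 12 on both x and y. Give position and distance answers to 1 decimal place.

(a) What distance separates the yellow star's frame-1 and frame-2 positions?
3.5

The yellow star moved from (8.3, 8.9) to (4.8, 9.0), a distance of √(3.5² + 0.1²) ≈ 3.5.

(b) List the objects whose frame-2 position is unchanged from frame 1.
the orange circle, the red triangle, the brown triangle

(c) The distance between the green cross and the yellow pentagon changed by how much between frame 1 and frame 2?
-3.8

Distance in frame 1: 9.0. Distance in frame 2: 5.2.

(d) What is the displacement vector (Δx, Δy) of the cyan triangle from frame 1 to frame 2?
(3.5, 2.2)

The cyan triangle was at (3.5, 3.9) in frame 1 and (7.0, 6.1) in frame 2.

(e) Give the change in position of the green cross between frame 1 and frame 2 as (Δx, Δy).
(-0.3, -1.7)

The green cross was at (3.2, 10.5) in frame 1 and (2.9, 8.8) in frame 2.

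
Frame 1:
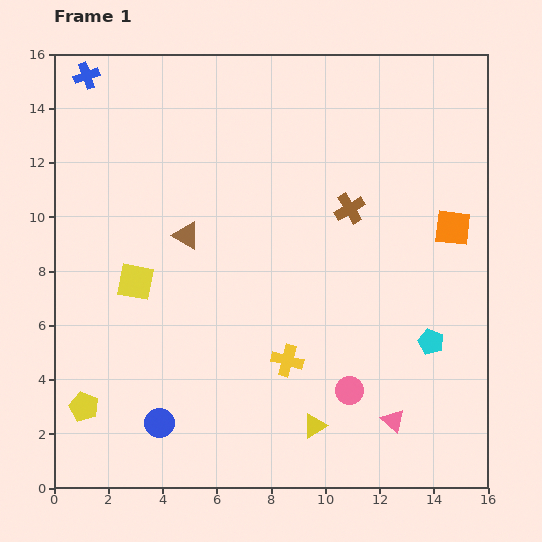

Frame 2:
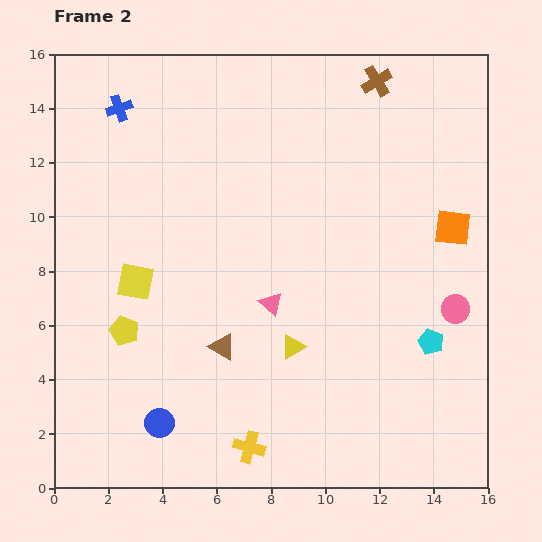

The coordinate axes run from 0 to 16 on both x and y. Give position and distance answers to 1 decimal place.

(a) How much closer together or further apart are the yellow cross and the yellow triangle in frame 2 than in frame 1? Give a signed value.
+1.4

Distance in frame 1: 2.6. Distance in frame 2: 4.0.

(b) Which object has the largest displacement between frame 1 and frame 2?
the pink triangle

(moved 6.2; next 4.9)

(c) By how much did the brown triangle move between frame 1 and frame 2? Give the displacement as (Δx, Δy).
(1.3, -4.1)

The brown triangle was at (4.9, 9.3) in frame 1 and (6.2, 5.2) in frame 2.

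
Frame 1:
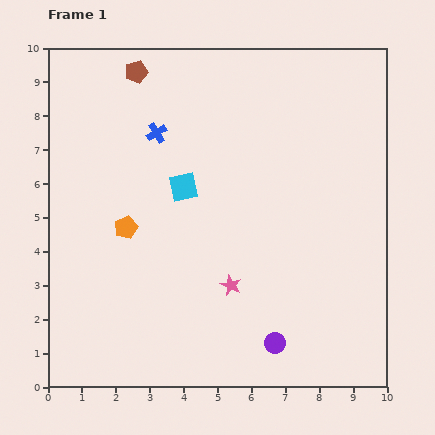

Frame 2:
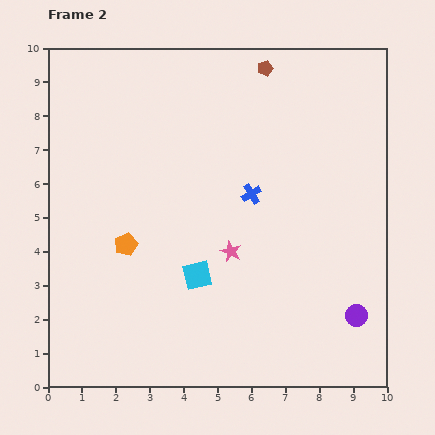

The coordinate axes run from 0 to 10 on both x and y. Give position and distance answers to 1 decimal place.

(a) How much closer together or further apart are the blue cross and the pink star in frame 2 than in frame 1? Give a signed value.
-3.2

Distance in frame 1: 5.0. Distance in frame 2: 1.8.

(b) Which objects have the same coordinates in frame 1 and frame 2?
none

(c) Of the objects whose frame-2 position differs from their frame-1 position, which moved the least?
the orange pentagon

(moved 0.5)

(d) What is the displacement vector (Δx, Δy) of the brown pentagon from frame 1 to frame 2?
(3.8, 0.1)

The brown pentagon was at (2.6, 9.3) in frame 1 and (6.4, 9.4) in frame 2.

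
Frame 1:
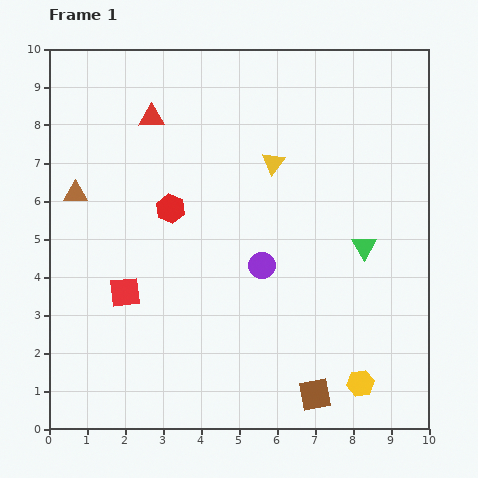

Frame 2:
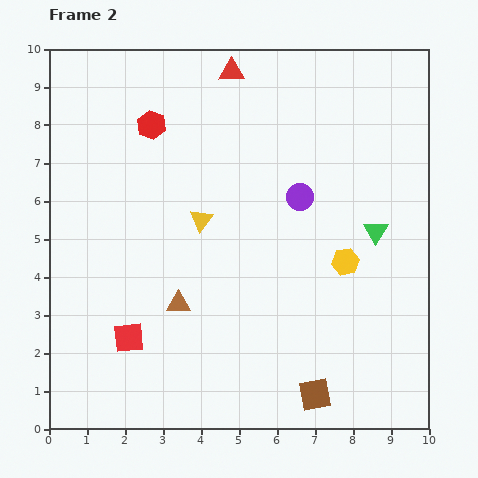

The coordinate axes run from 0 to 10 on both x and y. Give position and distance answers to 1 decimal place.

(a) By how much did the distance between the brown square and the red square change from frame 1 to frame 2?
-0.6

Distance in frame 1: 5.7. Distance in frame 2: 5.1.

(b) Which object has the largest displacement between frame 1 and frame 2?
the brown triangle

(moved 4.0; next 3.2)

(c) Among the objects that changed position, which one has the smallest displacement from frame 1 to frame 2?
the green triangle

(moved 0.5)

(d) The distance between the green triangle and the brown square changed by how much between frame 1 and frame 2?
+0.5

Distance in frame 1: 4.1. Distance in frame 2: 4.6.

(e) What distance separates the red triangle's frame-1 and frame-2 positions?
2.4

The red triangle moved from (2.7, 8.2) to (4.8, 9.4), a distance of √(2.1² + 1.2²) ≈ 2.4.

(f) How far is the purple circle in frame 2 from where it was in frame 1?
2.1

The purple circle moved from (5.6, 4.3) to (6.6, 6.1), a distance of √(1.0² + 1.8²) ≈ 2.1.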